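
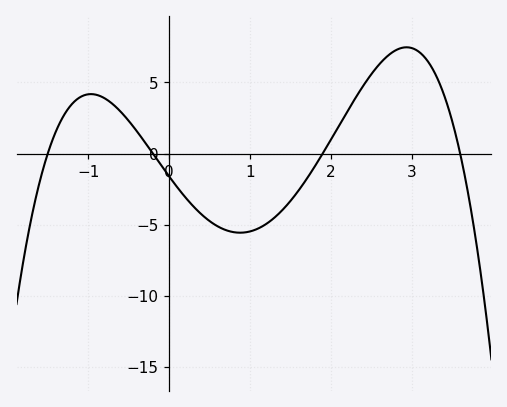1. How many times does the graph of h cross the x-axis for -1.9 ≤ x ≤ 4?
4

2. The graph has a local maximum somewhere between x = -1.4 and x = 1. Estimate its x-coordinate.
-1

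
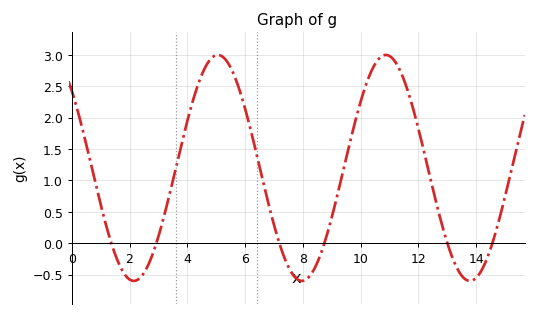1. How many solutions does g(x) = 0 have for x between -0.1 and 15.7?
6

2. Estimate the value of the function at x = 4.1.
2.12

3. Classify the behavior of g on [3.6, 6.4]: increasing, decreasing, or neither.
neither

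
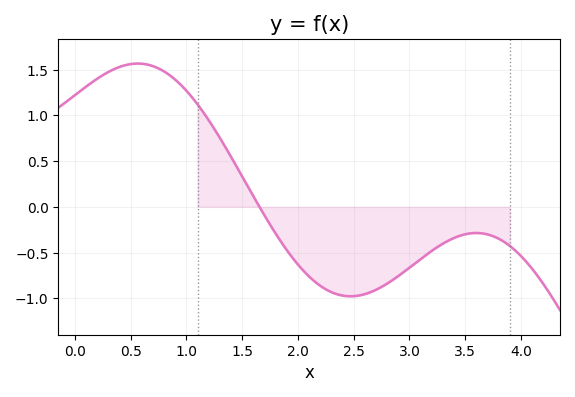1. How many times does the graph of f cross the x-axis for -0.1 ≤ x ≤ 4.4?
1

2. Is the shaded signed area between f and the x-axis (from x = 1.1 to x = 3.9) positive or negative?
negative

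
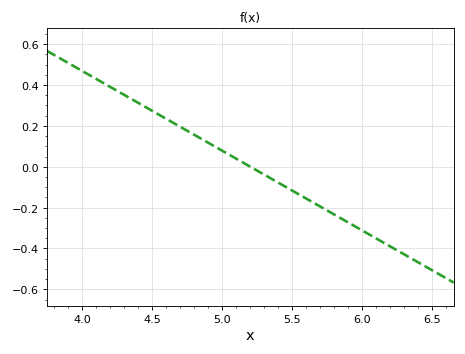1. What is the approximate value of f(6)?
-0.312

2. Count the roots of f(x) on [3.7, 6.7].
1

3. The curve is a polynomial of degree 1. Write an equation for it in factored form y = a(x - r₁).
y = -0.39(x - 5.2)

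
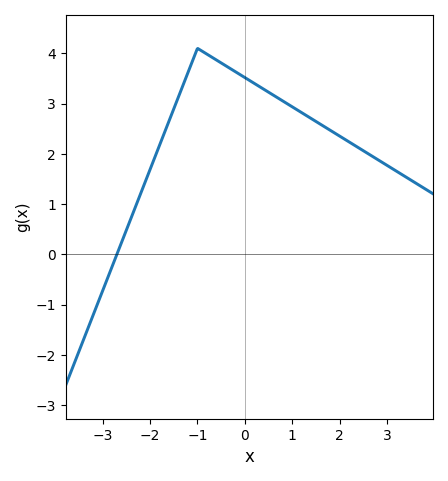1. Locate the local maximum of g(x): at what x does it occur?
-0.997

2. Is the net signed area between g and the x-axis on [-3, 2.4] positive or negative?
positive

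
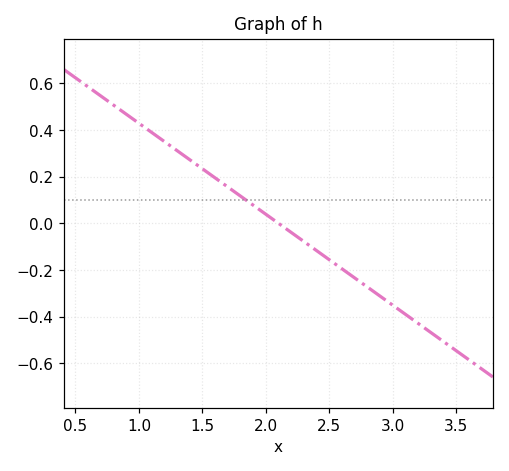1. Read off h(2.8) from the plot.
-0.28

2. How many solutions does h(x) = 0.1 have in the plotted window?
1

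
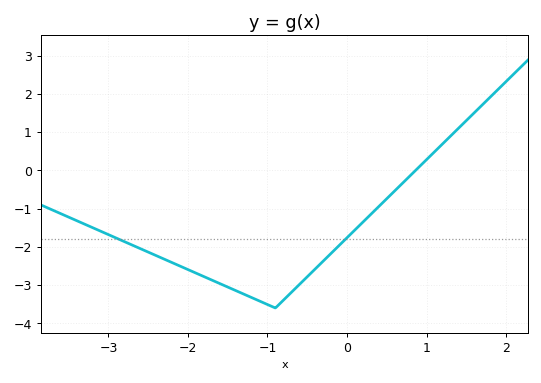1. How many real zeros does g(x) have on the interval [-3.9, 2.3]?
1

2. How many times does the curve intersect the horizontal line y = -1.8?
2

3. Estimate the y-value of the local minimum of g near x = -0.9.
-3.6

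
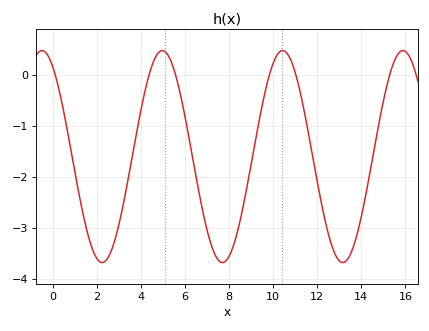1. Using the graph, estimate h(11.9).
-1.9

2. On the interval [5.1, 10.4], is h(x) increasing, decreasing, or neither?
neither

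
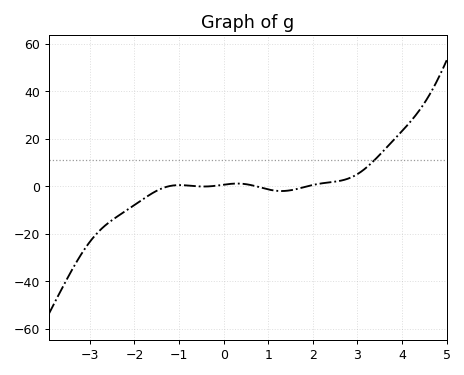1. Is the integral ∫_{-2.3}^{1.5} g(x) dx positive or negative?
negative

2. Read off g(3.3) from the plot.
10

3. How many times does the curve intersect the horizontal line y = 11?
1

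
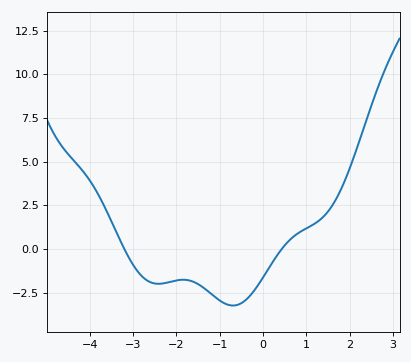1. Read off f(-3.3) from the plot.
0.6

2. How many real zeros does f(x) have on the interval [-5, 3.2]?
2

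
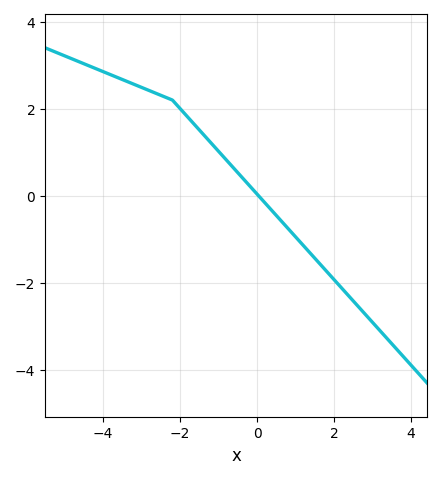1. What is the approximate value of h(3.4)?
-3.2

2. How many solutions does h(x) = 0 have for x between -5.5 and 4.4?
1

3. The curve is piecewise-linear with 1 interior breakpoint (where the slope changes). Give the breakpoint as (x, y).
(-2.2, 2.2)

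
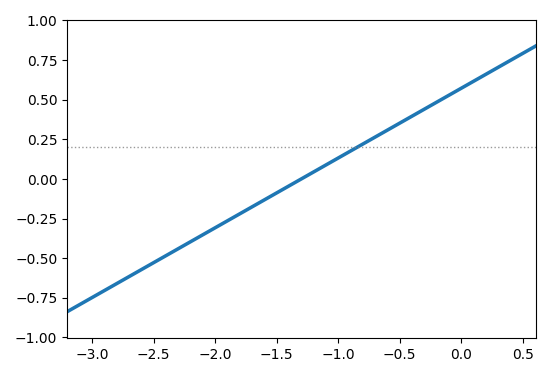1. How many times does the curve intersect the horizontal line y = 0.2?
1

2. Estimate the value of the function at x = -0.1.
0.52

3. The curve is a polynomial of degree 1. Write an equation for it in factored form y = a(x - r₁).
y = 0.44(x + 1.3)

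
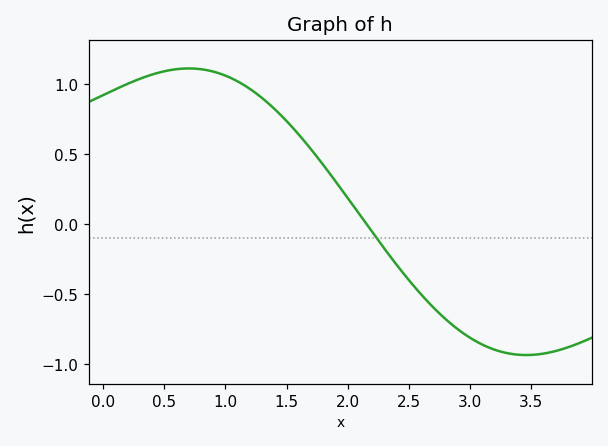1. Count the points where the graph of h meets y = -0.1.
1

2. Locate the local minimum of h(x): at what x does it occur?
3.5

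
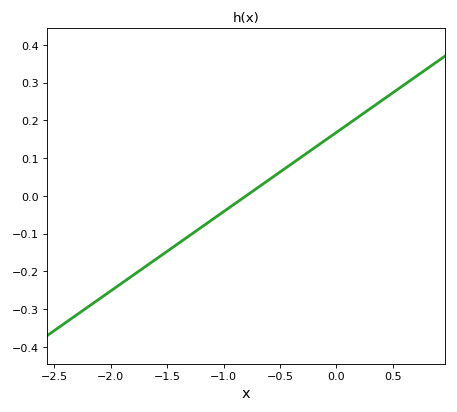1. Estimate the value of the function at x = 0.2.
0.21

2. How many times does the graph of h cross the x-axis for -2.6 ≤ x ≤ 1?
1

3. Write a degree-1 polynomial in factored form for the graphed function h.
y = 0.21(x + 0.8)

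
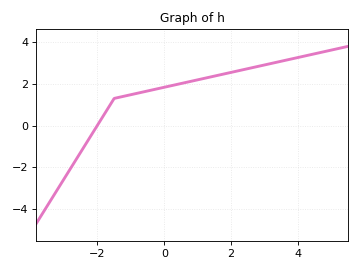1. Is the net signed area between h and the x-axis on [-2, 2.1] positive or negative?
positive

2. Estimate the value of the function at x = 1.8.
2.48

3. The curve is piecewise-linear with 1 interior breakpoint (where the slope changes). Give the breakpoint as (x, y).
(-1.5, 1.3)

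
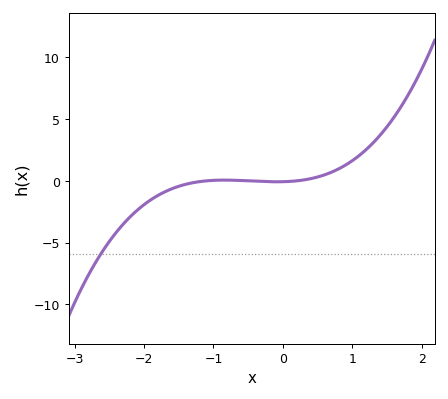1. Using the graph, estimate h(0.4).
0.176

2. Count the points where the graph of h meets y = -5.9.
1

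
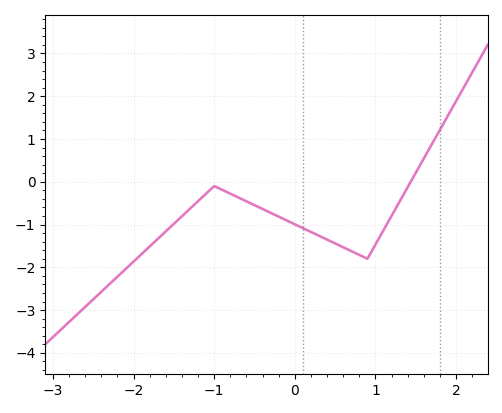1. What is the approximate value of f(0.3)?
-1.26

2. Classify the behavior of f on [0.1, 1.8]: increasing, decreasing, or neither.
neither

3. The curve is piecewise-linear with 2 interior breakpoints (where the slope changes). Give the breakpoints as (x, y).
(-1, -0.1); (0.9, -1.8)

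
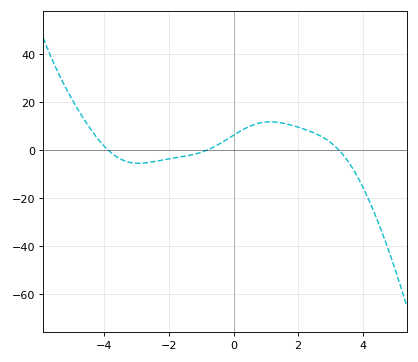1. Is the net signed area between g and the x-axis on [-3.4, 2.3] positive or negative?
positive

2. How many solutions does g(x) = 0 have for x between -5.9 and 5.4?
3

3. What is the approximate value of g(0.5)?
10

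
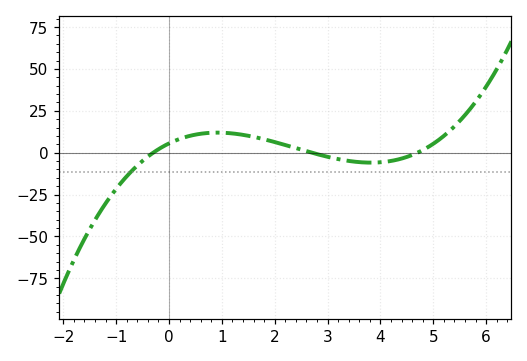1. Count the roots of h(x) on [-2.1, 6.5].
3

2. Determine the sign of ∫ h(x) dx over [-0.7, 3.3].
positive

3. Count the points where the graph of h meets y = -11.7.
1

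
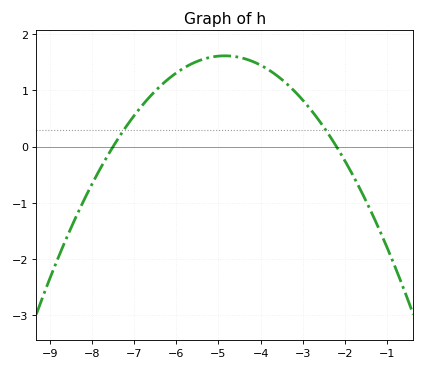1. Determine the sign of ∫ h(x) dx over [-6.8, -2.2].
positive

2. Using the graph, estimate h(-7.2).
0.3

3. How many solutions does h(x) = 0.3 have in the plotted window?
2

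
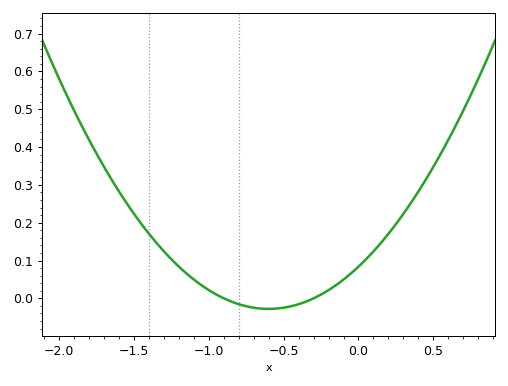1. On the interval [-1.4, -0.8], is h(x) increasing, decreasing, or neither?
decreasing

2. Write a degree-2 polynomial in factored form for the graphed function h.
y = 0.31(x + 0.9)(x + 0.3)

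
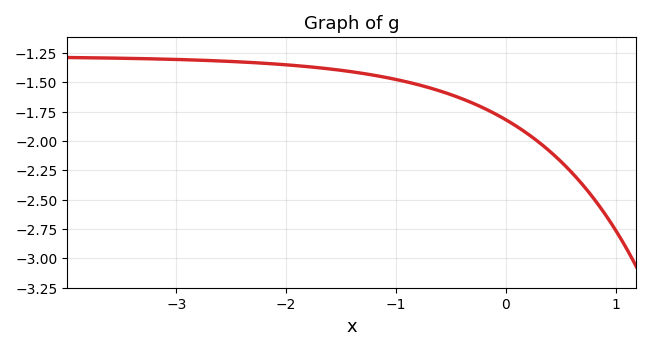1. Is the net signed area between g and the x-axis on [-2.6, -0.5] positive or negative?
negative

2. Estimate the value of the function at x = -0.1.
-1.75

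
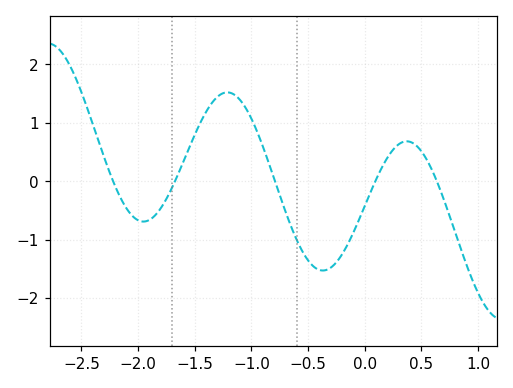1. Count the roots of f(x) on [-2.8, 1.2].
5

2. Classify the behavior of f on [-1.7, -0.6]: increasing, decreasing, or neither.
neither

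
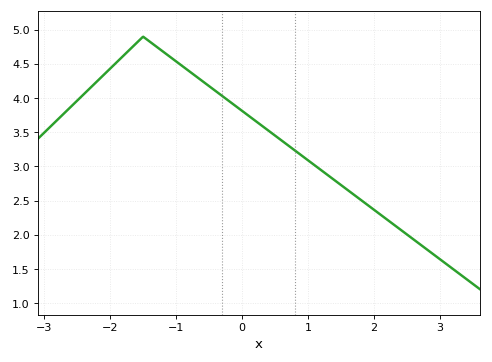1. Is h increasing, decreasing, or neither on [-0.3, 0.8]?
decreasing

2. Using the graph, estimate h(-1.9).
4.53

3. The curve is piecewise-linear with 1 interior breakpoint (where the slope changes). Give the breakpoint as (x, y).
(-1.5, 4.9)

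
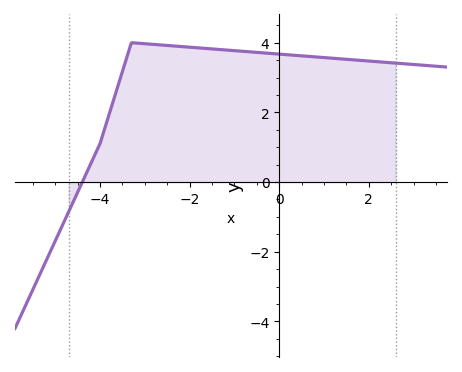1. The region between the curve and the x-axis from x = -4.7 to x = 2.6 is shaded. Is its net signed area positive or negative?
positive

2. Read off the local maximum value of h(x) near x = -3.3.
4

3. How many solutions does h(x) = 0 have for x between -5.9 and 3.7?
1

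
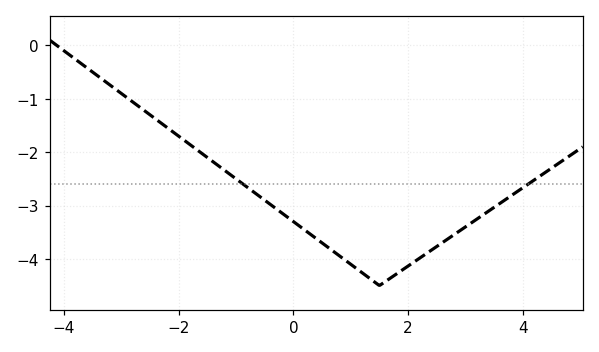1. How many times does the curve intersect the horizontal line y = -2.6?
2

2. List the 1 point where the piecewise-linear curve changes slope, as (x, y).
(1.5, -4.5)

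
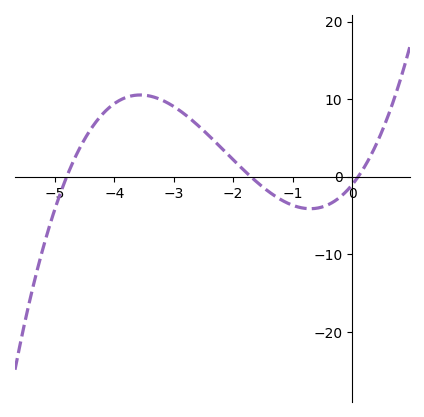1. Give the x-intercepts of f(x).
-4.8, -1.7, 0.1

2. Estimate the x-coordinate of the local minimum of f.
-0.7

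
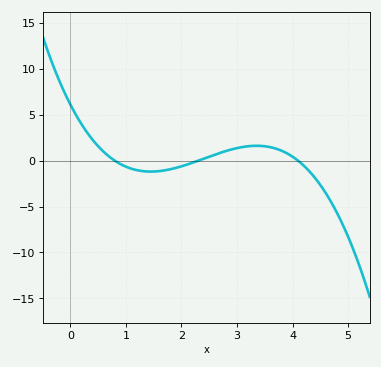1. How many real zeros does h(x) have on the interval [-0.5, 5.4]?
3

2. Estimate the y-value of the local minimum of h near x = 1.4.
-1.19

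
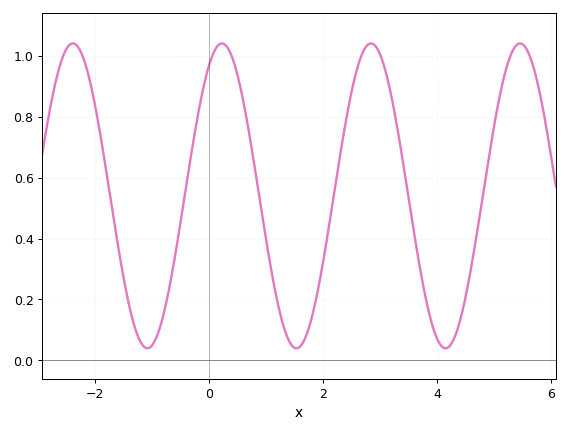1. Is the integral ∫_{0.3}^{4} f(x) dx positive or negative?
positive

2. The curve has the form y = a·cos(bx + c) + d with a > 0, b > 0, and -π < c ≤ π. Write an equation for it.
y = 0.5cos(2.4x - 0.54) + 0.54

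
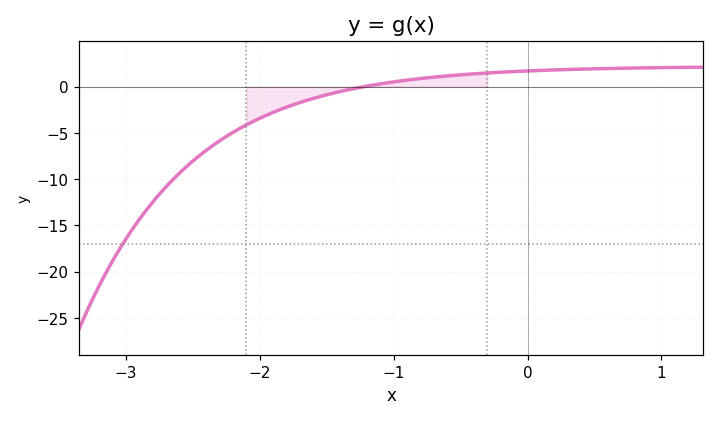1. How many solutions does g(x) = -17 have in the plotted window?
1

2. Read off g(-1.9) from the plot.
-3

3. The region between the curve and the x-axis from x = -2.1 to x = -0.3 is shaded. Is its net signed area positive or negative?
negative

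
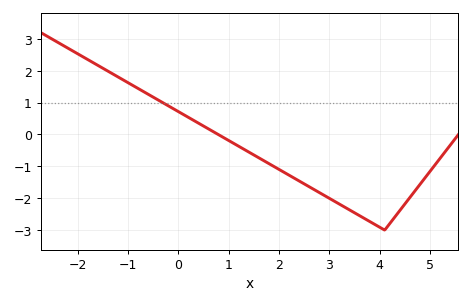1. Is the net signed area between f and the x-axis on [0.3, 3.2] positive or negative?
negative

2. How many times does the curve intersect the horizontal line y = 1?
1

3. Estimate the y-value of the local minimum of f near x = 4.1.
-3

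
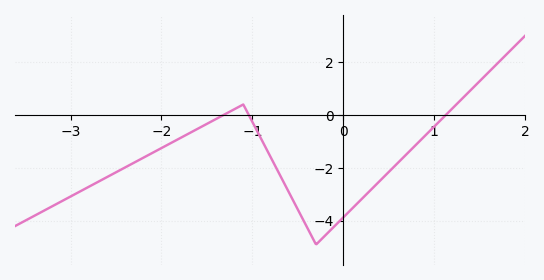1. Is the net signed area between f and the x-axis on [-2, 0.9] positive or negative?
negative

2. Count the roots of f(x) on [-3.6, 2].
3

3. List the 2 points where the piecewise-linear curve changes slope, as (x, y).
(-1.1, 0.4); (-0.3, -4.9)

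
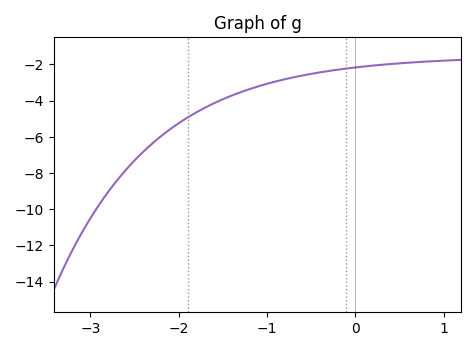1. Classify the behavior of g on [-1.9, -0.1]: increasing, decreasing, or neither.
increasing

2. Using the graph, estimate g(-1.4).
-3.8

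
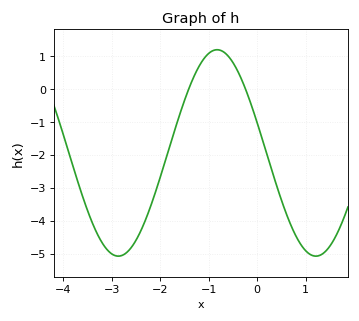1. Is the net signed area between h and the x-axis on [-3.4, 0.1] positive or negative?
negative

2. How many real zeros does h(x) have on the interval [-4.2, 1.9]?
2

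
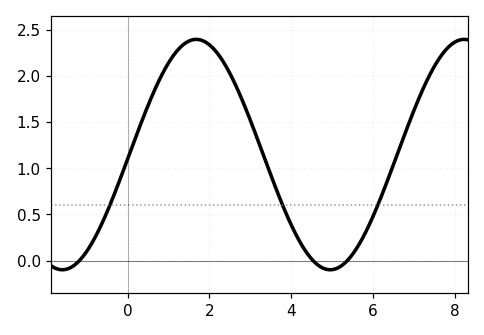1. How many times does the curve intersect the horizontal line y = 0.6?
3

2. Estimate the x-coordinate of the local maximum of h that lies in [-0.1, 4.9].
1.6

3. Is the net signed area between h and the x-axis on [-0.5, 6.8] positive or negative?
positive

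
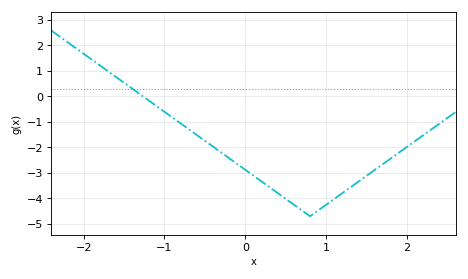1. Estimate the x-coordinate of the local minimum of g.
0.8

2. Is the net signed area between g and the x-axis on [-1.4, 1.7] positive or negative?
negative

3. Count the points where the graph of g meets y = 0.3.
1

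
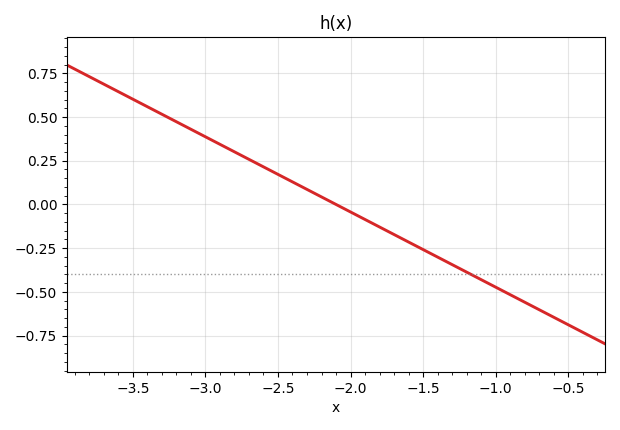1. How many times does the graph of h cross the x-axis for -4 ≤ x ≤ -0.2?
1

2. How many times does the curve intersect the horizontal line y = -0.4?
1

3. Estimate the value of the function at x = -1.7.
-0.172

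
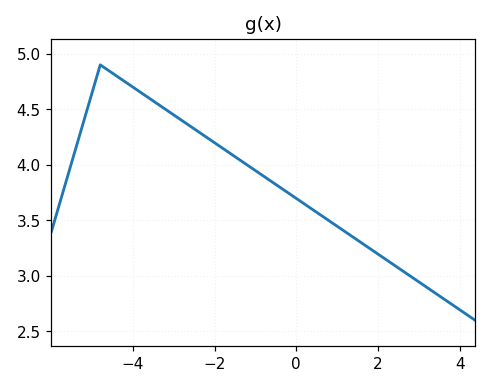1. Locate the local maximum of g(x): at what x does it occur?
-4.8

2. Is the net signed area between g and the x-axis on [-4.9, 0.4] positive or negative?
positive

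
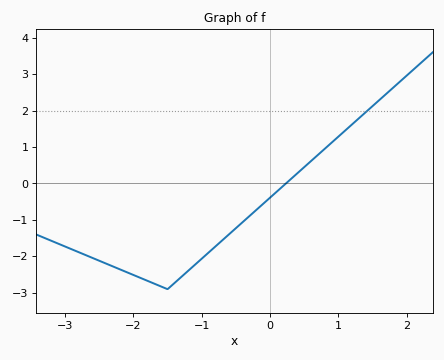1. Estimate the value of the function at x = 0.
-0.4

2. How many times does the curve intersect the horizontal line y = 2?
1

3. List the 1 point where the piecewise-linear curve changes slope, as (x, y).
(-1.5, -2.9)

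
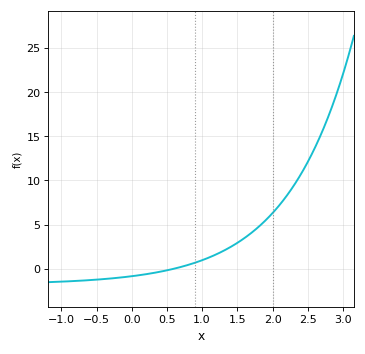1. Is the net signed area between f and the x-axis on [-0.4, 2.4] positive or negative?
positive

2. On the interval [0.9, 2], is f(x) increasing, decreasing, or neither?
increasing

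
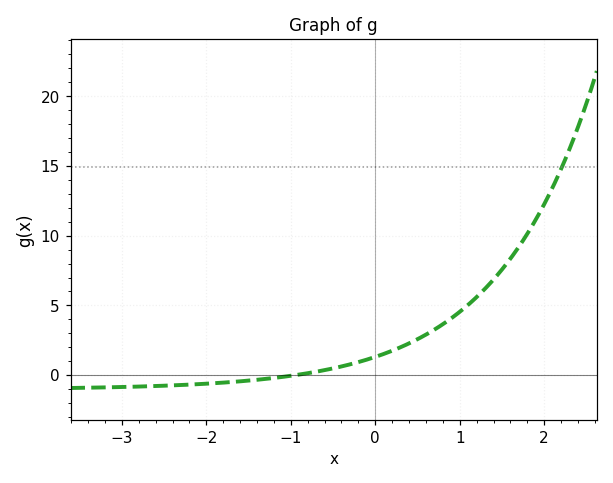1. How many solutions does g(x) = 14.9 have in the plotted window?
1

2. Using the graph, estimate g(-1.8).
-0.533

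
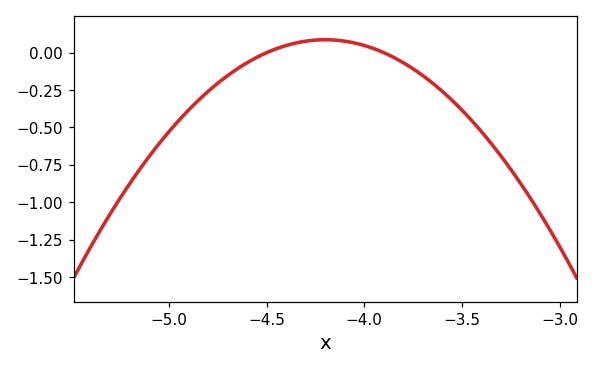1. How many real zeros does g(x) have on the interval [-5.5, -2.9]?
2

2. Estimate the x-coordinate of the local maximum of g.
-4.2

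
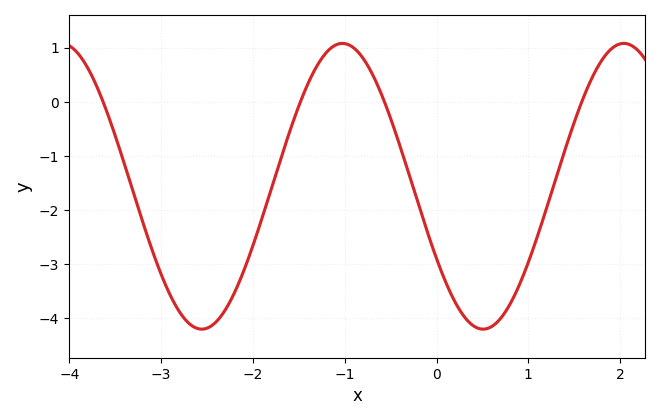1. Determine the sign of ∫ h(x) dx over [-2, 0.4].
negative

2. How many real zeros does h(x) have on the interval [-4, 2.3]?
4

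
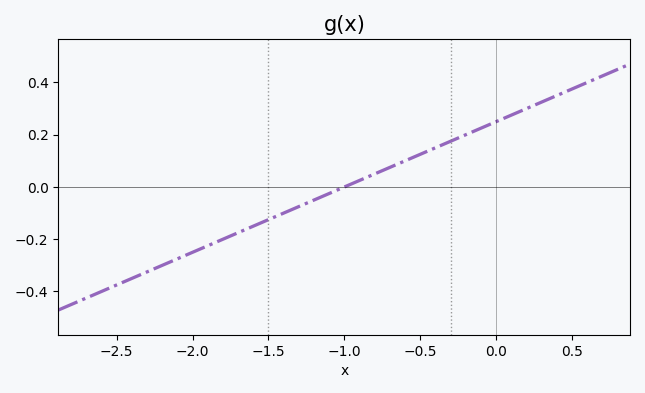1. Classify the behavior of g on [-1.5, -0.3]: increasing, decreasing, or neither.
increasing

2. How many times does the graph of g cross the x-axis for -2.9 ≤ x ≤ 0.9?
1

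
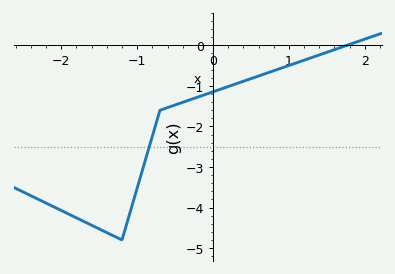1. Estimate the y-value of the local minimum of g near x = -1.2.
-4.8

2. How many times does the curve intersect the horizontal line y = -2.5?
1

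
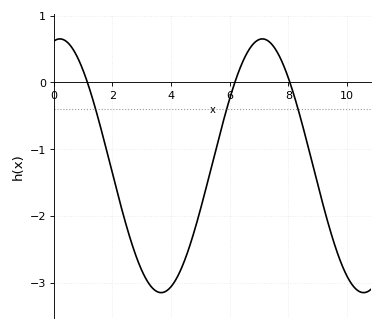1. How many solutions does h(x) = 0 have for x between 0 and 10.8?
3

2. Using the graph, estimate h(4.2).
-2.9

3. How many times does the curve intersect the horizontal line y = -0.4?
3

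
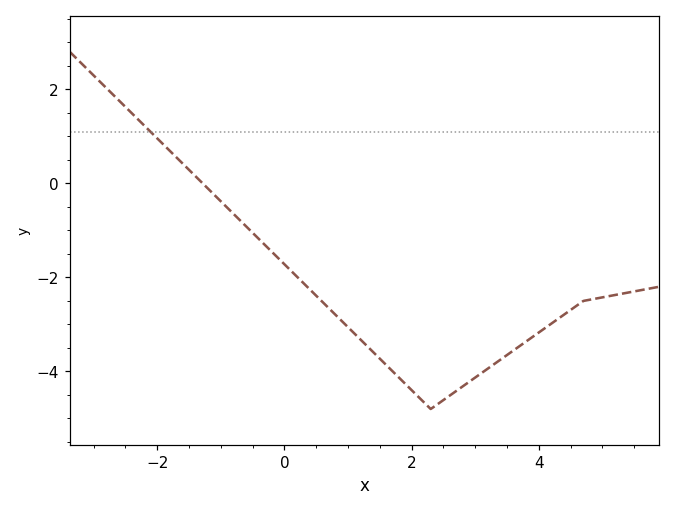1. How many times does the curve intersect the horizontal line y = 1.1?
1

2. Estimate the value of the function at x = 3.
-4.2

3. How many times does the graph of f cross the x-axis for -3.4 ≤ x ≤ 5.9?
1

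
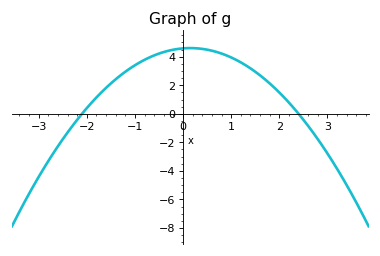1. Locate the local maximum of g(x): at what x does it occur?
0.1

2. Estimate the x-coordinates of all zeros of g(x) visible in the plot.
-2.1, 2.4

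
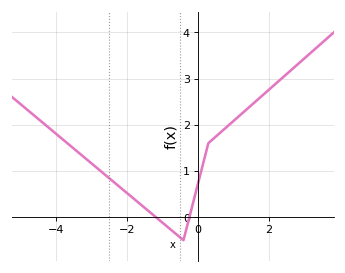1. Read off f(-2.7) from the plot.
1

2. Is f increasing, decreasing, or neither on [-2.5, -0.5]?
decreasing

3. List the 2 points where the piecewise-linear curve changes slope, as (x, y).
(-0.4, -0.5); (0.3, 1.6)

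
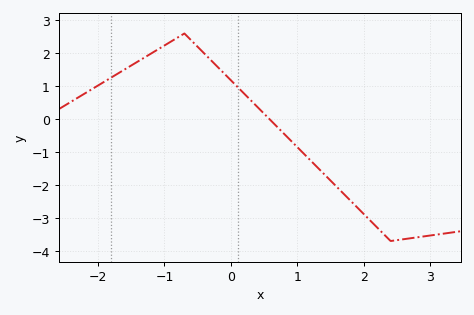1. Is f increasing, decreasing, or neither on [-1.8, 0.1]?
neither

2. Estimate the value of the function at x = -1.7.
1.38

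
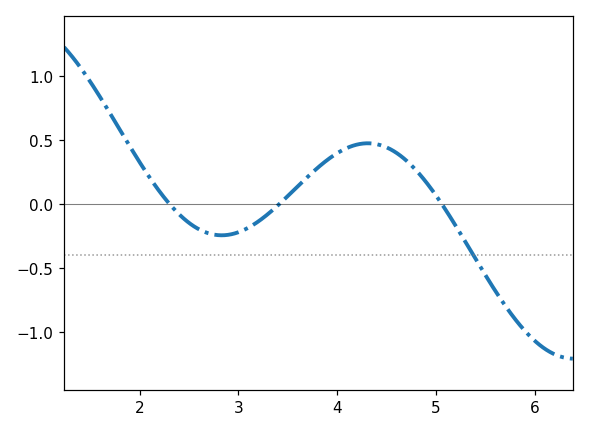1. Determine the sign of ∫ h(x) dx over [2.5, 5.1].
positive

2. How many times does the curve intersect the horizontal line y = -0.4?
1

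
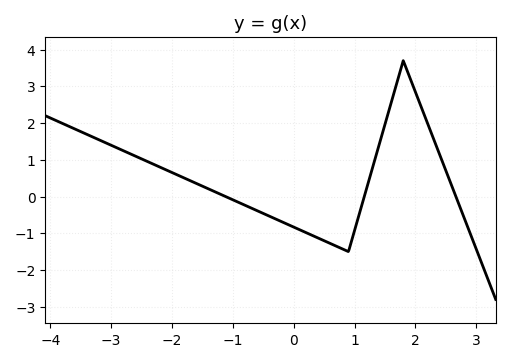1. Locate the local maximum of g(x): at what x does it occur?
1.8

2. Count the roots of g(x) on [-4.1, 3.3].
3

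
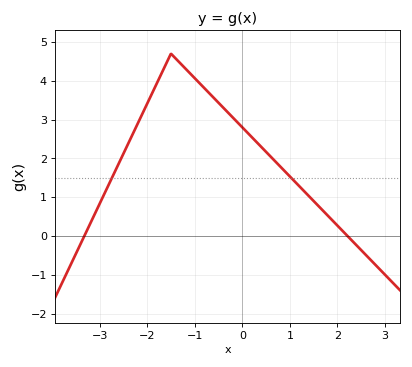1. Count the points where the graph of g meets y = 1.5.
2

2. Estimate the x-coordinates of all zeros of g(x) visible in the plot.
-3.32, 2.22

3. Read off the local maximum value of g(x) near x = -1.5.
4.7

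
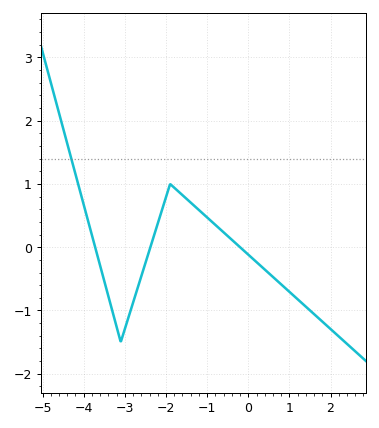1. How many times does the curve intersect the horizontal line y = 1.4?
1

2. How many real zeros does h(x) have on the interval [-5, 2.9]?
3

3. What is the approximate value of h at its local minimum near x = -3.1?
-1.5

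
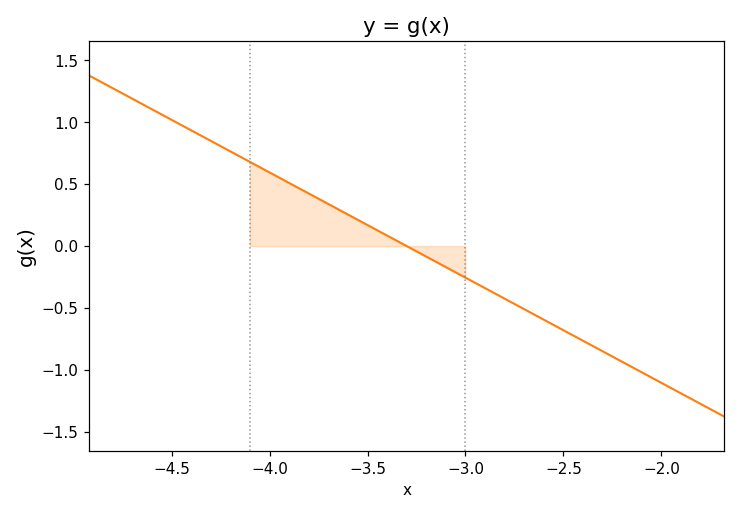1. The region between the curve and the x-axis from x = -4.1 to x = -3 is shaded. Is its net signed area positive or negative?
positive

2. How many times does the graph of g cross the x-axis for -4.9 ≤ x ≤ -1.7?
1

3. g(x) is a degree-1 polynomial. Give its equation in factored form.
y = -0.85(x + 3.3)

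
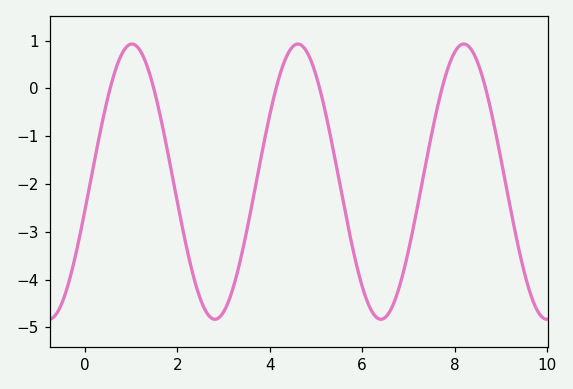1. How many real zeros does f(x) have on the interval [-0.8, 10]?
6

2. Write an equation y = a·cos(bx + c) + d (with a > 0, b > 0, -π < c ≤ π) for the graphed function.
y = 2.88cos(1.75x - 1.78) - 1.95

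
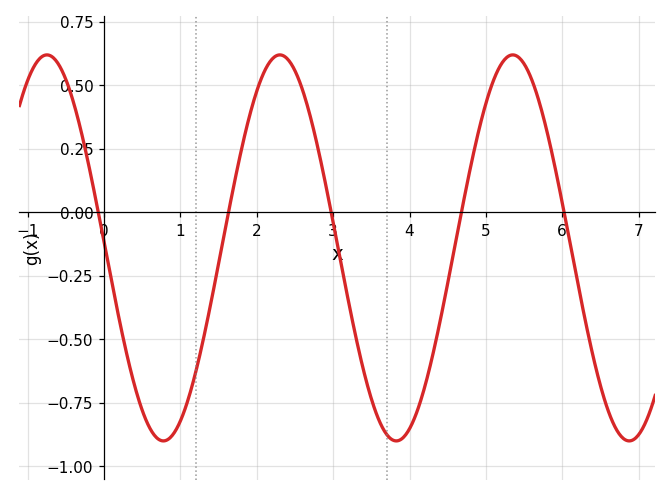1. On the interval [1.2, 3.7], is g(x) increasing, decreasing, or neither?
neither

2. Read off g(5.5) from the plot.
0.58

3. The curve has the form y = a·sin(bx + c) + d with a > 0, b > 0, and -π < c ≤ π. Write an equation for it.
y = 0.76sin(2.1x + 3.1) - 0.14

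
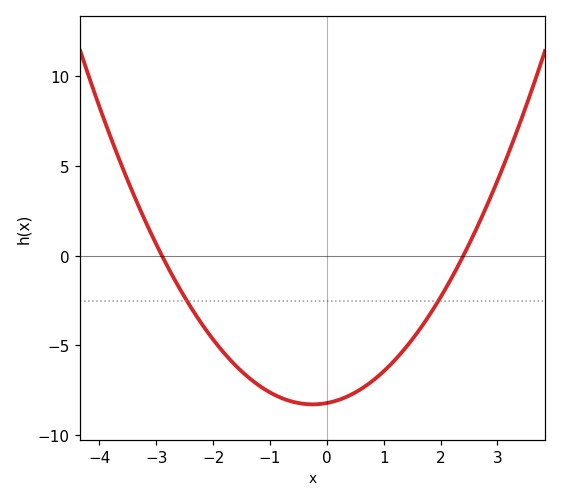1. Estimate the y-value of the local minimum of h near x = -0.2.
-8.5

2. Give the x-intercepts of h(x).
-2.8, 2.4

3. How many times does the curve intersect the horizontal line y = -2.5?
2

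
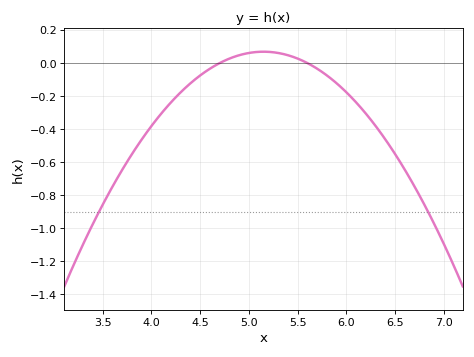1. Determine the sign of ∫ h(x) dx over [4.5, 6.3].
negative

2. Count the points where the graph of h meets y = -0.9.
2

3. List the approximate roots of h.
4.7, 5.6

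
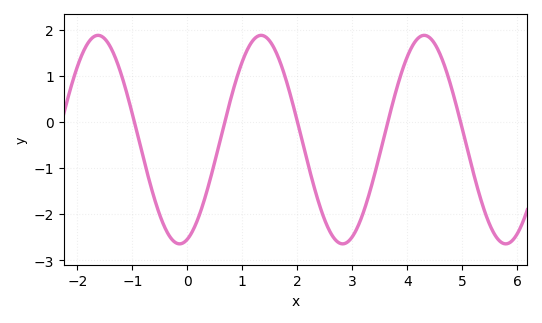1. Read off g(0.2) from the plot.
-2.07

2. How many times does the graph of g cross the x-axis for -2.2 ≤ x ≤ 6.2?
5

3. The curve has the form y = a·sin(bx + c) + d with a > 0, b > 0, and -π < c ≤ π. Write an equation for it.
y = 2.26sin(2.12x - 1.27) - 0.38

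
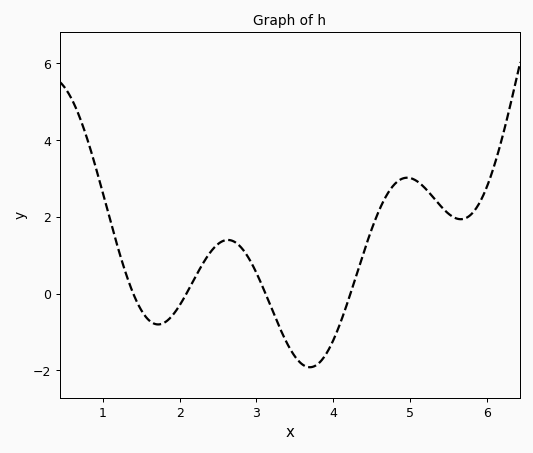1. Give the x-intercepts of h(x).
1.4, 2.09, 3.12, 4.22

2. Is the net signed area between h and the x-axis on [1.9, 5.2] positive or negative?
positive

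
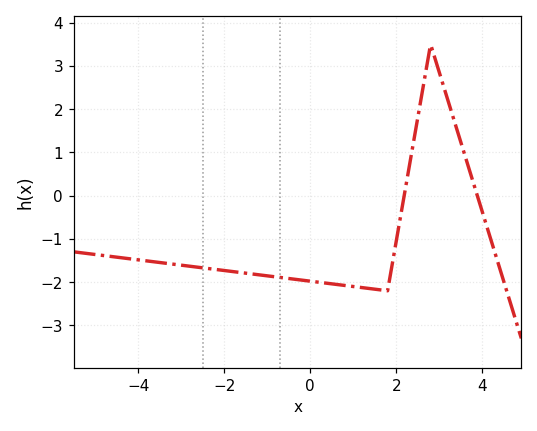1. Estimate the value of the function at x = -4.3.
-1.45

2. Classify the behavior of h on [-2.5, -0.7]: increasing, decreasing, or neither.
decreasing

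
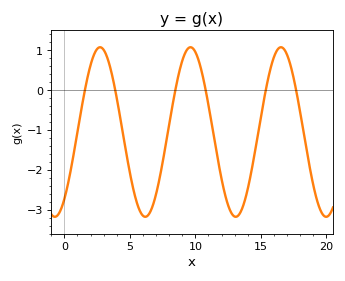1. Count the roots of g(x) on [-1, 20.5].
6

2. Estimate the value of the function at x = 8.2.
-0.484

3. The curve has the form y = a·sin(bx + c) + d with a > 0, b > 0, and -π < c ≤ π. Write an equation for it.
y = 2.13sin(0.91x - 0.91) - 1.05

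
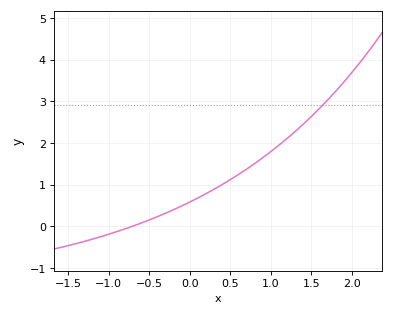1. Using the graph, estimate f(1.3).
2.3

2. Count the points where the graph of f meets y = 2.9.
1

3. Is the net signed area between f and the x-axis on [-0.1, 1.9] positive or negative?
positive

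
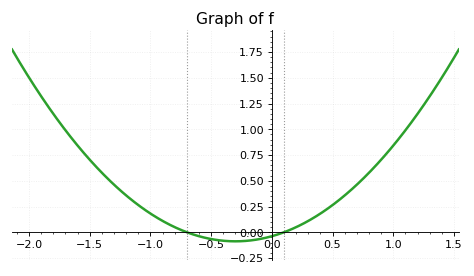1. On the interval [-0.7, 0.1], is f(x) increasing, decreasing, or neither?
neither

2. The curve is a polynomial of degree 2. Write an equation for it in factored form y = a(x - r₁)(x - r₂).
y = 0.55(x + 0.7)(x - 0.1)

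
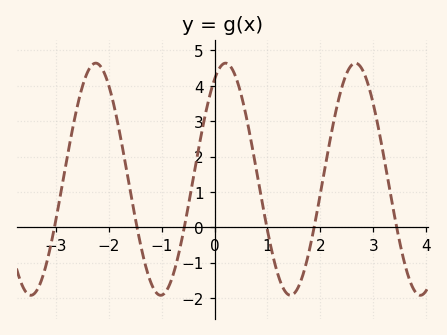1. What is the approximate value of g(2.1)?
1.8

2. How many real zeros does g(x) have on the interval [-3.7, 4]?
6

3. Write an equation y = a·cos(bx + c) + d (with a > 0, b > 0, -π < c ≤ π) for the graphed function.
y = 3.28cos(2.6x - 0.53) + 1.36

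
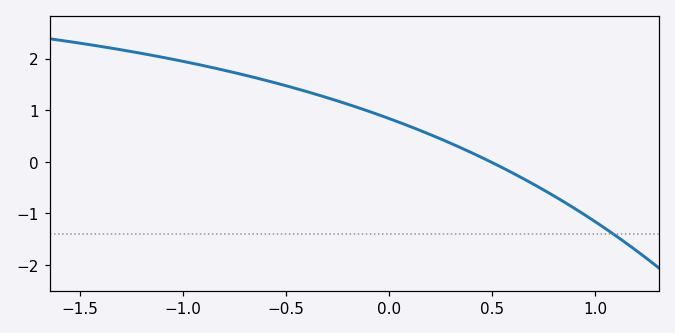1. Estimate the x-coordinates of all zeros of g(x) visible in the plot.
0.5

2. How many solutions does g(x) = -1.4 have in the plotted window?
1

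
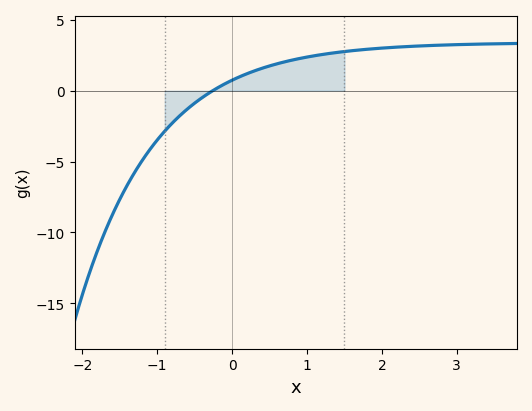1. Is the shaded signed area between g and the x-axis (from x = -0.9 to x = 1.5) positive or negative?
positive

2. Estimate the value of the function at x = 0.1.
1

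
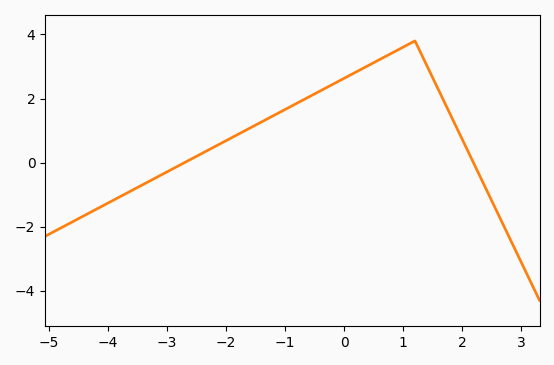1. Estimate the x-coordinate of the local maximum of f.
1.2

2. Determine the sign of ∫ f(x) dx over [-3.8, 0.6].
positive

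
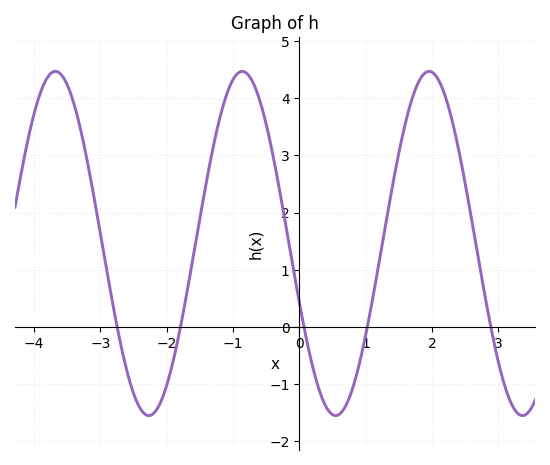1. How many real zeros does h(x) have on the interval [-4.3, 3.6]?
5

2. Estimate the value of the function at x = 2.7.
1.19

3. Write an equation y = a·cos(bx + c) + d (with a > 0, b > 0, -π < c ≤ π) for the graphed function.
y = 3.01cos(2.23x + 1.92) + 1.46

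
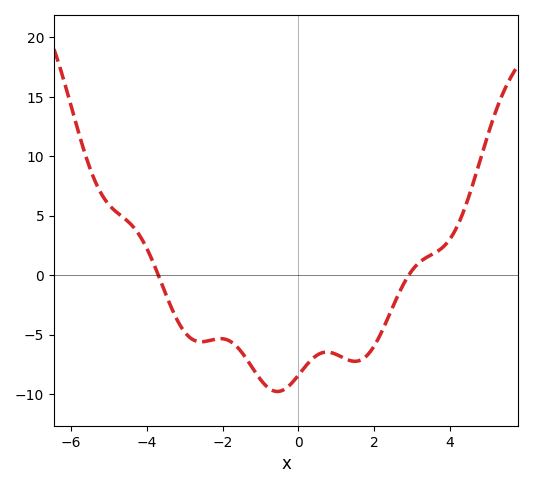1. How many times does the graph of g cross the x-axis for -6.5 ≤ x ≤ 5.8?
2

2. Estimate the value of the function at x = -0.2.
-9.13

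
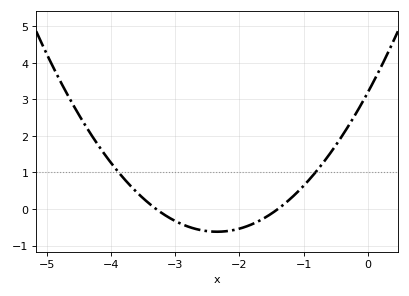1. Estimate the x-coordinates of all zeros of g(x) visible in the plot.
-3.3, -1.4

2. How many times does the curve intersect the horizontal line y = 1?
2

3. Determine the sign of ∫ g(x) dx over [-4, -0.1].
positive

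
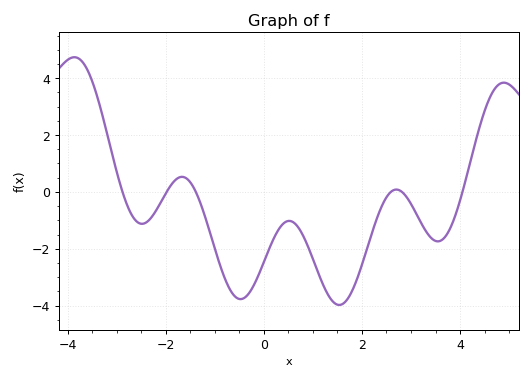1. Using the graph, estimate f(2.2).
-1.47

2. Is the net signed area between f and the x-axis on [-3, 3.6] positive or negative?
negative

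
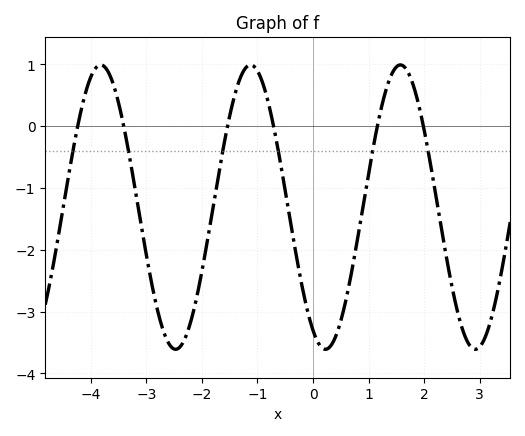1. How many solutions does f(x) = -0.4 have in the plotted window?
6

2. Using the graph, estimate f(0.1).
-3.5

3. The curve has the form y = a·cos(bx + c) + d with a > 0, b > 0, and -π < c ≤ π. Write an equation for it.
y = 2.3cos(2.3x + 2.6) - 1.31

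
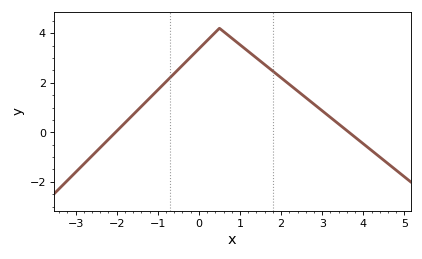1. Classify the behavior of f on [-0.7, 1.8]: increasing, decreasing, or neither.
neither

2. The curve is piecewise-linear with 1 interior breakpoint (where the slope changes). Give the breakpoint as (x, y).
(0.5, 4.2)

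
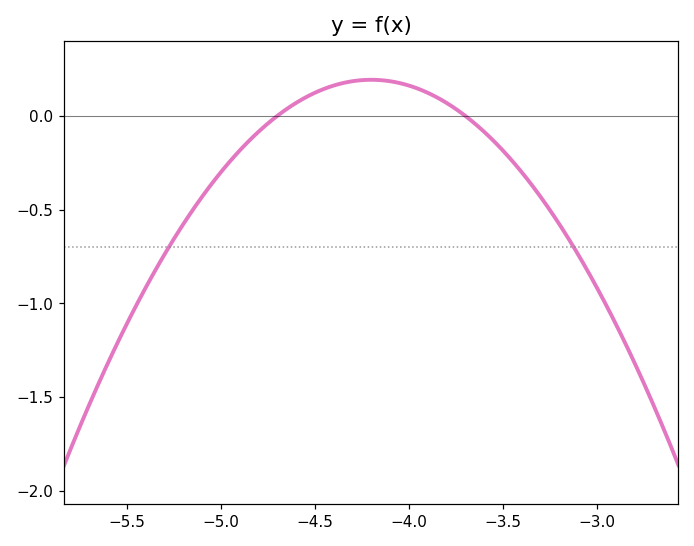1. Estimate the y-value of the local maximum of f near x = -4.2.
0.193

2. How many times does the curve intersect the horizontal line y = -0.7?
2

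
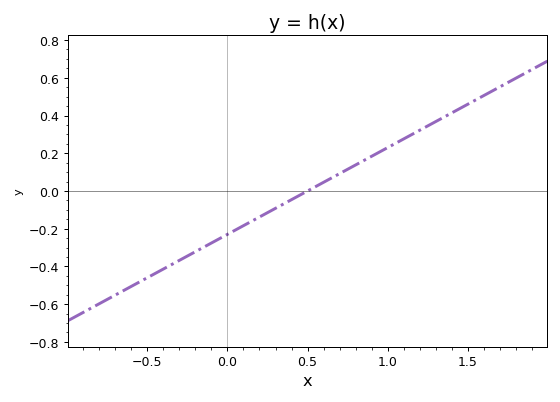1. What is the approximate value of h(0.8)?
0.14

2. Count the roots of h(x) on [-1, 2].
1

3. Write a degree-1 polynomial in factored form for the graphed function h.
y = 0.46(x - 0.5)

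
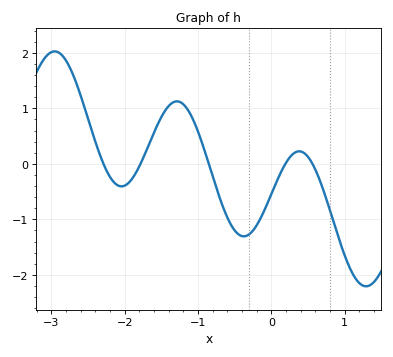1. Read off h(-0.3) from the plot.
-1.3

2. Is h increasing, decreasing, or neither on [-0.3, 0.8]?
neither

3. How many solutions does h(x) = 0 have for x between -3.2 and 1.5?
5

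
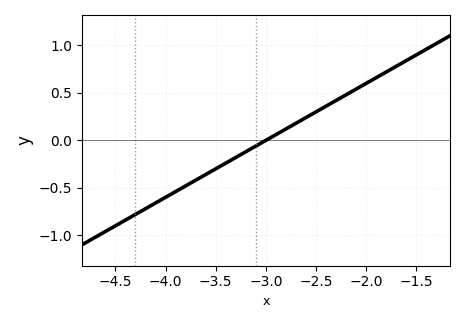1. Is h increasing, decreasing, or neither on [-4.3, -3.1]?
increasing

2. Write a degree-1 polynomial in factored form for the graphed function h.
y = 0.6(x + 3)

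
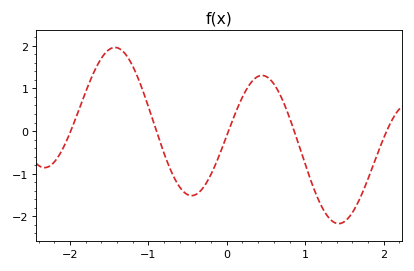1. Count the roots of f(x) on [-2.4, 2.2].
5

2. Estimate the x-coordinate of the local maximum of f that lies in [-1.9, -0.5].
-1.43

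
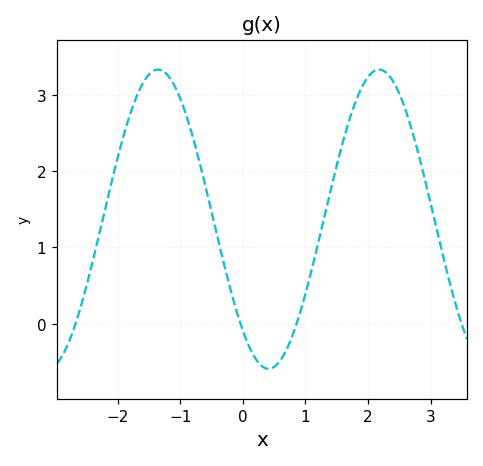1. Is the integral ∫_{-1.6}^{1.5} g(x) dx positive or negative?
positive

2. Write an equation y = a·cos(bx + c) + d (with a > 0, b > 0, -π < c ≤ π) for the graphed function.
y = 1.96cos(1.78x + 2.41) + 1.37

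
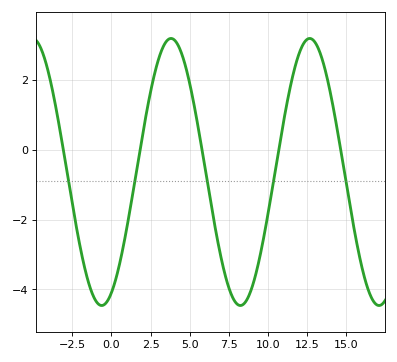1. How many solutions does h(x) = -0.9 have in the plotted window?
5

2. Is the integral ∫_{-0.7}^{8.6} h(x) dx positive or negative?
negative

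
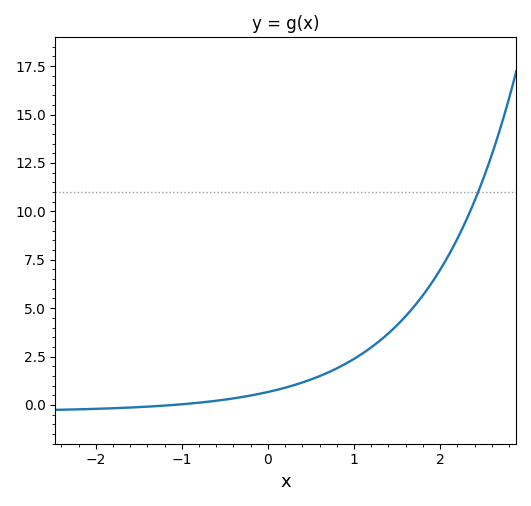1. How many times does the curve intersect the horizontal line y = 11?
1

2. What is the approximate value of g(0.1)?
0.775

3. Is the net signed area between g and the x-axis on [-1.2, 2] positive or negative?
positive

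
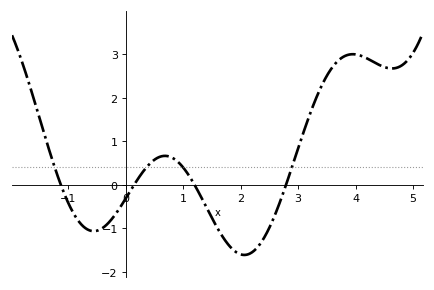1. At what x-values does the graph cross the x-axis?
-1.1, 0.1, 1.2, 2.8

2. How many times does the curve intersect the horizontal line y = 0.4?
4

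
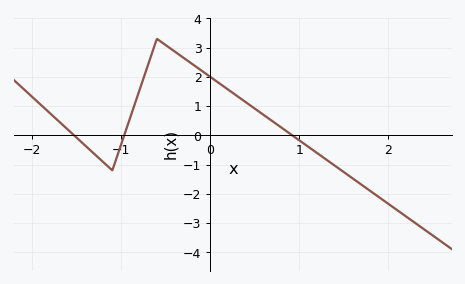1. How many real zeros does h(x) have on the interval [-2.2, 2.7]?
3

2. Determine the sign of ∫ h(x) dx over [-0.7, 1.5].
positive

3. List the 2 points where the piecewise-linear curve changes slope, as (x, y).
(-1.1, -1.2); (-0.6, 3.3)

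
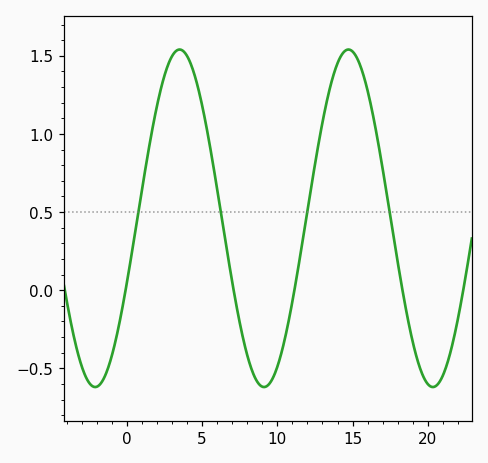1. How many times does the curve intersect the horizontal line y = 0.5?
4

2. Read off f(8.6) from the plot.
-0.576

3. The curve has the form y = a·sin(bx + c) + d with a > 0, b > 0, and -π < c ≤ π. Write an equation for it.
y = 1.08sin(0.56x - 0.392) + 0.46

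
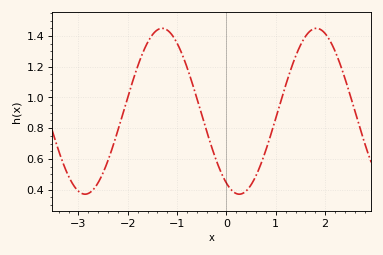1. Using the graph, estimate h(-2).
1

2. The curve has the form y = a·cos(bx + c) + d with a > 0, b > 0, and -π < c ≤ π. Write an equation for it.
y = 0.54cos(2.01x + 2.62) + 0.91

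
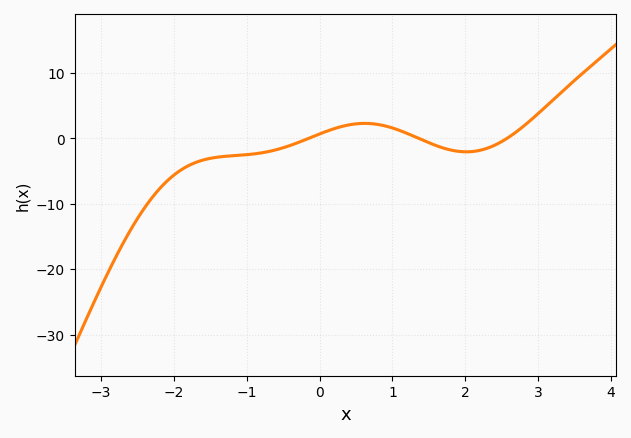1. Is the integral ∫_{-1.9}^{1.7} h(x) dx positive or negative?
negative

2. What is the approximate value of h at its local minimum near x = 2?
-2.04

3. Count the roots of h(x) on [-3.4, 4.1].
3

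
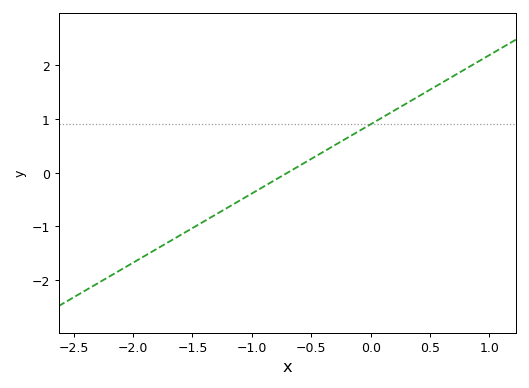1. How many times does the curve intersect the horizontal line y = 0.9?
1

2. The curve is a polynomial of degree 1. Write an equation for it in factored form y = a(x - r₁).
y = 1.29(x + 0.7)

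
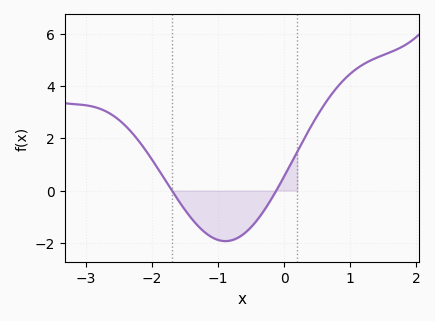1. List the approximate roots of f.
-1.7, -0.1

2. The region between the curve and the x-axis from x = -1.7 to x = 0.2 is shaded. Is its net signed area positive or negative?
negative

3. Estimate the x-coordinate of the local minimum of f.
-0.9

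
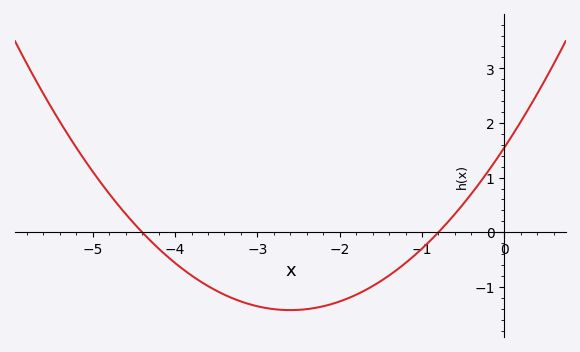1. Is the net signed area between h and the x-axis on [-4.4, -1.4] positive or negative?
negative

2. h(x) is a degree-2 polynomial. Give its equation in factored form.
y = 0.44(x + 4.4)(x + 0.8)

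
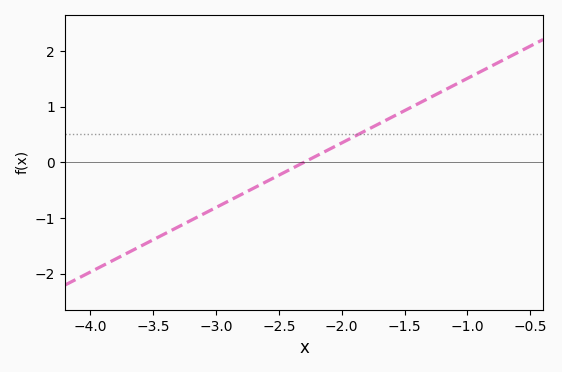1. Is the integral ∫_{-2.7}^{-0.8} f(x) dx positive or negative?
positive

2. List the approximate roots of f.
-2.3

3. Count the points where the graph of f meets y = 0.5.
1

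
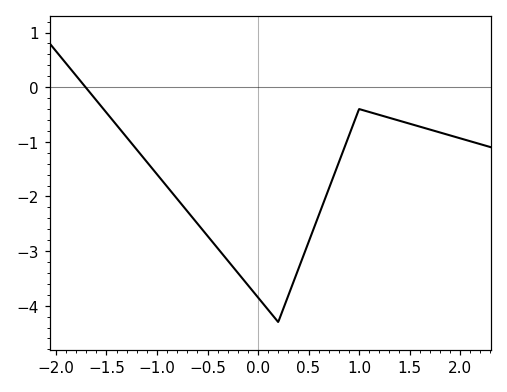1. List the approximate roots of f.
-1.71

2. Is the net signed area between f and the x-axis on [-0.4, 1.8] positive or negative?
negative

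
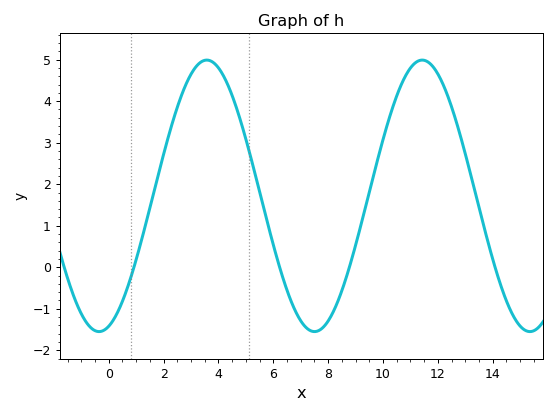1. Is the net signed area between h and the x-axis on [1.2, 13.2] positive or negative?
positive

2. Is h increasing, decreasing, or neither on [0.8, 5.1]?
neither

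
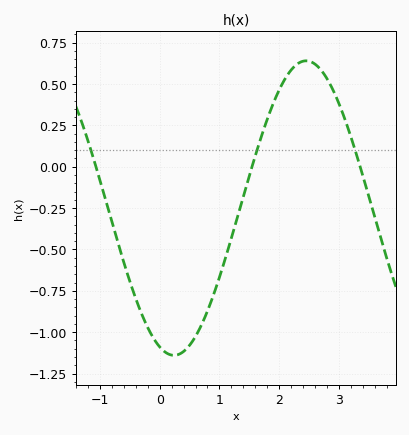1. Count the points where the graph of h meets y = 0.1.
3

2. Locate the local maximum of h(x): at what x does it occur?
2.5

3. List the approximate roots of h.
-1.1, 1.5, 3.4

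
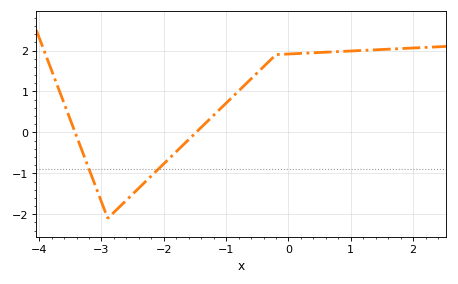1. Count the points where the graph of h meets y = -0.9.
2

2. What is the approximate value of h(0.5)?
2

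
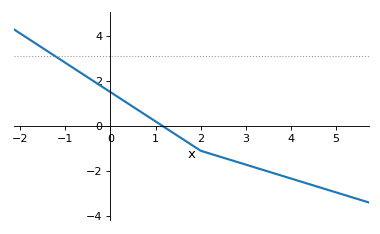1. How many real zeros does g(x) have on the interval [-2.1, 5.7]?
1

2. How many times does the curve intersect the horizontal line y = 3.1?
1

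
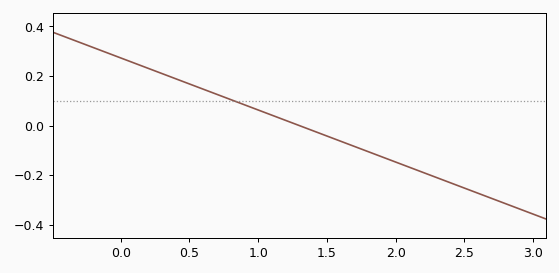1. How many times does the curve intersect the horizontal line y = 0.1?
1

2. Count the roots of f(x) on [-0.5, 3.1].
1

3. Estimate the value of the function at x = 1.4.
-0.02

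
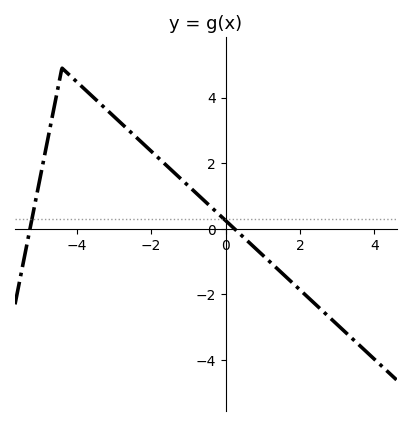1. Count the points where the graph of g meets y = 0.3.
2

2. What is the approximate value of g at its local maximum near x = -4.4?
4.9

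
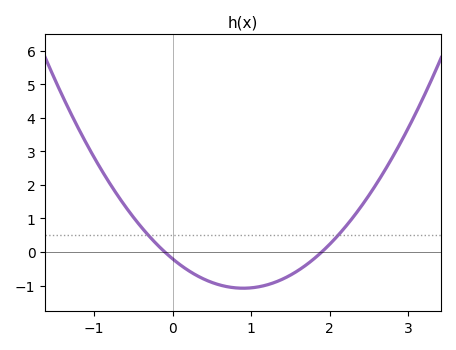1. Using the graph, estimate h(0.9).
-1.1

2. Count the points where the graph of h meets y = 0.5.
2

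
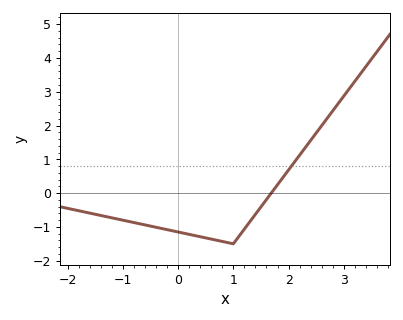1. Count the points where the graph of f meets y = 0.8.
1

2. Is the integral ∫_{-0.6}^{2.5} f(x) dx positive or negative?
negative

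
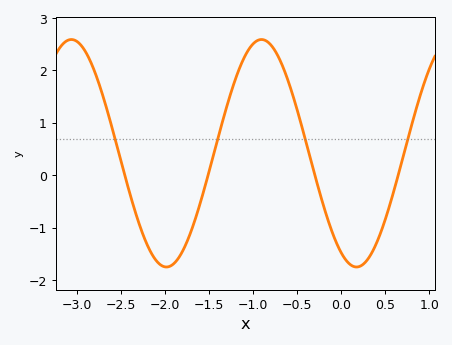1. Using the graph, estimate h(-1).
2.5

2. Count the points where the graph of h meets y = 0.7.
4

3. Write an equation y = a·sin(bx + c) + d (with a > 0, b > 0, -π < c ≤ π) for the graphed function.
y = 2.17sin(2.9x - 2.1) + 0.42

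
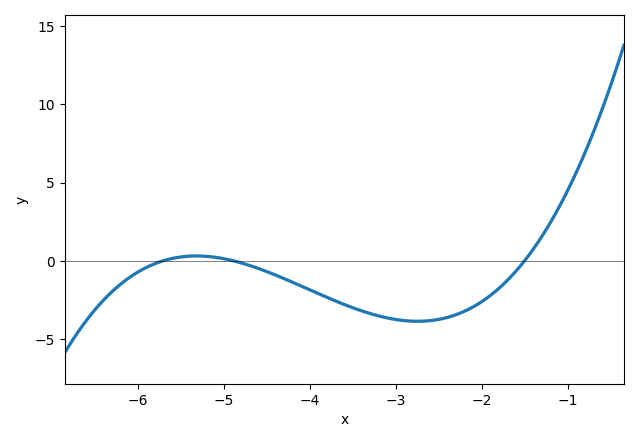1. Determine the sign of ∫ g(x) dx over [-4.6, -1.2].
negative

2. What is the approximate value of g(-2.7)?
-3.88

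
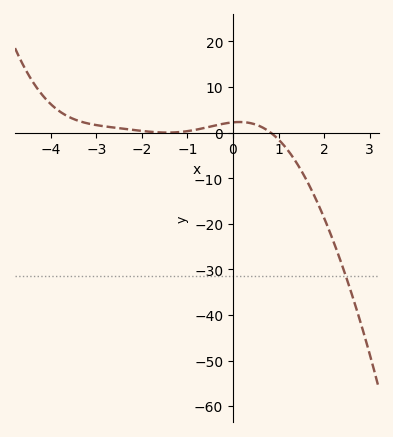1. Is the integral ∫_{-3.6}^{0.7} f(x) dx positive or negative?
positive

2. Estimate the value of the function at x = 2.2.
-24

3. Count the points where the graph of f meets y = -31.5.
1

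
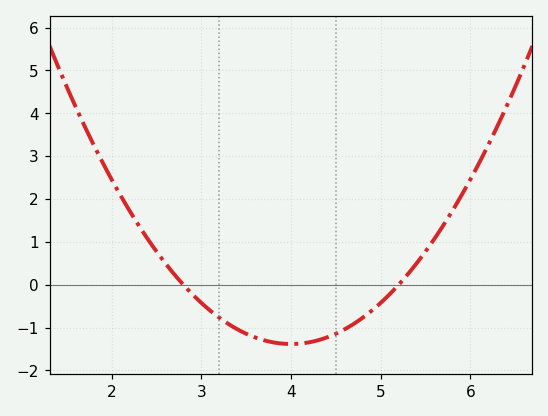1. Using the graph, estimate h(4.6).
-1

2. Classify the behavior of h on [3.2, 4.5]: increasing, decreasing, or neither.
neither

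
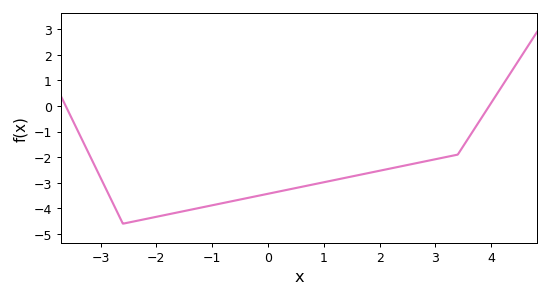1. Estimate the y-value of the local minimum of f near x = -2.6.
-4.6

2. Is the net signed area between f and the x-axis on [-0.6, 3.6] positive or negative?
negative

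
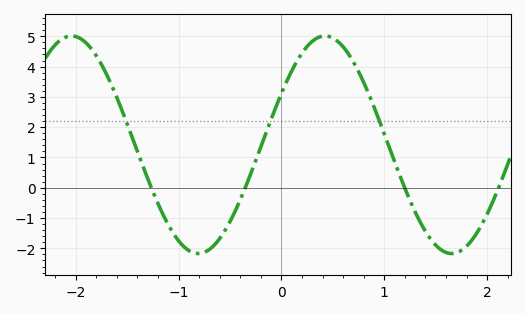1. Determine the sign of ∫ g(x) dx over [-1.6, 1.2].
positive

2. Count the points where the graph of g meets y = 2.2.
3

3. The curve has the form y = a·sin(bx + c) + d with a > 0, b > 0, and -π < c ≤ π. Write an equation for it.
y = 3.59sin(2.5x + 0.49) + 1.42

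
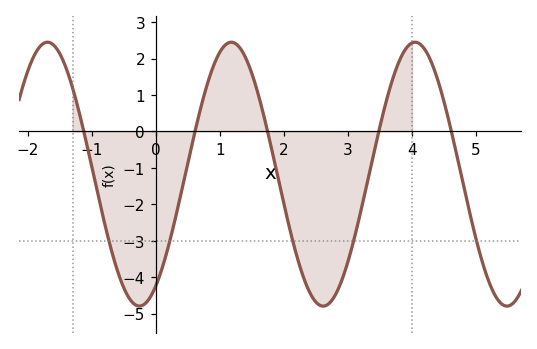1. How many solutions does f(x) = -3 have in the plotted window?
5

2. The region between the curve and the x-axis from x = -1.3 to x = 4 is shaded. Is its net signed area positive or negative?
negative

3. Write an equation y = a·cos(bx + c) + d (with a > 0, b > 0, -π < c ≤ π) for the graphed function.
y = 3.62cos(2.19x - 2.58) - 1.17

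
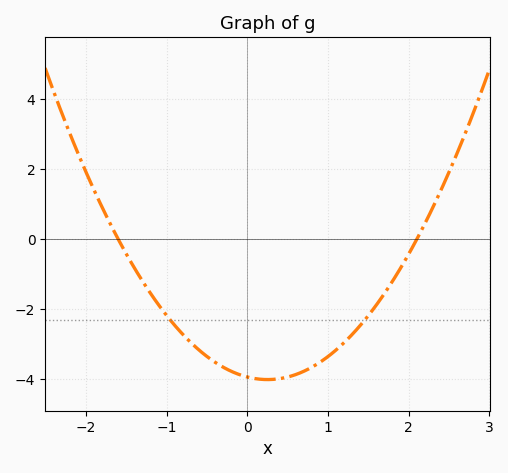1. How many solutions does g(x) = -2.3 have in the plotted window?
2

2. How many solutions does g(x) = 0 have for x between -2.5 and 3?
2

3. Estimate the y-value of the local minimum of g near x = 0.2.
-4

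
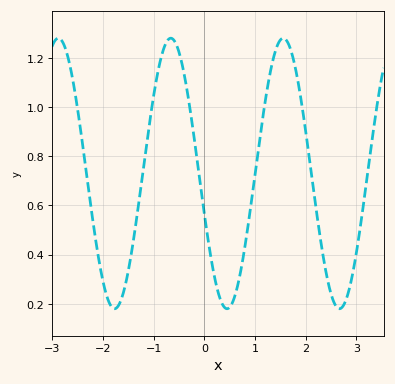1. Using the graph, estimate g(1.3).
1.14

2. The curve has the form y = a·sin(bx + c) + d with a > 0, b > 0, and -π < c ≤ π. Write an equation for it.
y = 0.55sin(2.83x - 2.84) + 0.73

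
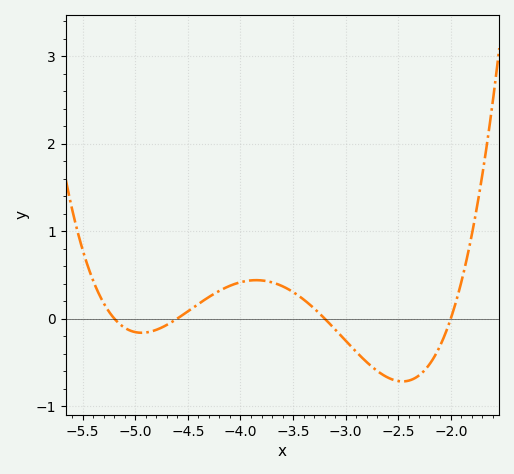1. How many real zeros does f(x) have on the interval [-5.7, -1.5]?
4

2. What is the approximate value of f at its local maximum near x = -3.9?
0.4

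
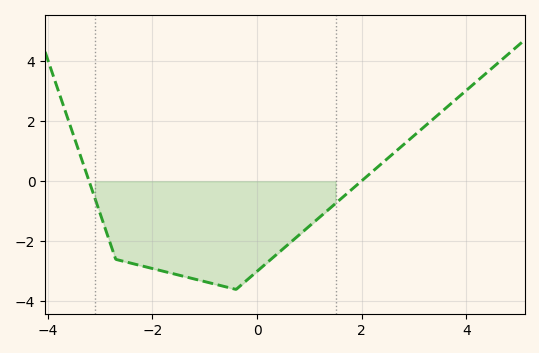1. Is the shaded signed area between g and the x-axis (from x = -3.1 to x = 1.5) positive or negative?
negative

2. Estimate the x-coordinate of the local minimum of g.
-0.4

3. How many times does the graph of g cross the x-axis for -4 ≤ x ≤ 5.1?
2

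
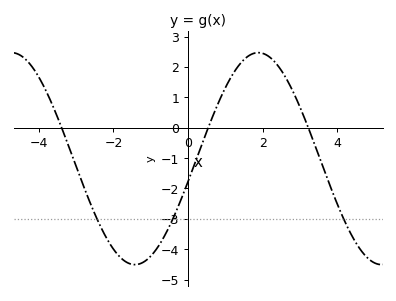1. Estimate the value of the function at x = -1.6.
-4.5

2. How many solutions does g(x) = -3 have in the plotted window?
3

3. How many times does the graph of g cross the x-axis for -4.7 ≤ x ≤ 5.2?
3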